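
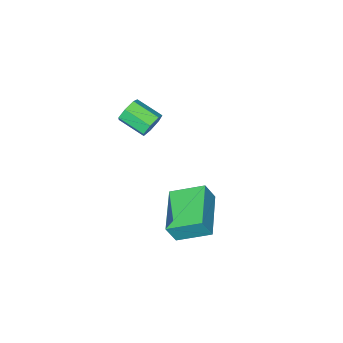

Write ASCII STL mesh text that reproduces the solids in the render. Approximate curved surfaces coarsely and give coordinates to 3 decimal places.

solid 
facet normal -0.604 0.693 0.394
outer loop
vertex -3.563 -0.758 -0.979
vertex -2.262 0.599 -1.371
vertex -3.941 -0.628 -1.786
endloop
endfacet
facet normal -0.678 -0.706 0.204
outer loop
vertex -3.078 -1.619 -2.349
vertex -3.563 -0.758 -0.979
vertex -3.941 -0.628 -1.786
endloop
endfacet
facet normal -0.604 0.693 0.394
outer loop
vertex -3.941 -0.628 -1.786
vertex -2.262 0.599 -1.371
vertex -2.64 0.728 -2.178
endloop
endfacet
facet normal -0.420 0.144 -0.896
outer loop
vertex -2.64 0.728 -2.178
vertex -3.078 -1.619 -2.349
vertex -3.941 -0.628 -1.786
endloop
endfacet
facet normal 0.420 -0.144 0.896
outer loop
vertex -3.563 -0.758 -0.979
vertex -1.399 -0.392 -1.934
vertex -2.262 0.599 -1.371
endloop
endfacet
facet normal -0.677 -0.707 0.204
outer loop
vertex -2.7 -1.748 -1.542
vertex -3.563 -0.758 -0.979
vertex -3.078 -1.619 -2.349
endloop
endfacet
facet normal 0.420 -0.144 0.896
outer loop
vertex -2.7 -1.748 -1.542
vertex -1.399 -0.392 -1.934
vertex -3.563 -0.758 -0.979
endloop
endfacet
facet normal 0.678 0.706 -0.205
outer loop
vertex -2.262 0.599 -1.371
vertex -1.399 -0.392 -1.934
vertex -2.64 0.728 -2.178
endloop
endfacet
facet normal -0.420 0.144 -0.896
outer loop
vertex -1.777 -0.262 -2.741
vertex -3.078 -1.619 -2.349
vertex -2.64 0.728 -2.178
endloop
endfacet
facet normal 0.678 0.707 -0.204
outer loop
vertex -2.64 0.728 -2.178
vertex -1.399 -0.392 -1.934
vertex -1.777 -0.262 -2.741
endloop
endfacet
facet normal 0.604 -0.693 -0.394
outer loop
vertex -1.777 -0.262 -2.741
vertex -2.7 -1.748 -1.542
vertex -3.078 -1.619 -2.349
endloop
endfacet
facet normal 0.604 -0.693 -0.394
outer loop
vertex -1.399 -0.392 -1.934
vertex -2.7 -1.748 -1.542
vertex -1.777 -0.262 -2.741
endloop
endfacet
facet normal -0.293 0.876 -0.382
outer loop
vertex -1.904 -2.191 1.867
vertex -2.246 -2.115 2.304
vertex -1.71 -1.96 2.248
endloop
endfacet
facet normal 0.869 0.077 -0.489
outer loop
vertex -1.904 -2.191 1.867
vertex -1.71 -1.96 2.248
vertex -1.573 -3.181 2.298
endloop
endfacet
facet normal 0.869 0.078 -0.488
outer loop
vertex -1.573 -3.181 2.298
vertex -1.71 -1.96 2.248
vertex -1.379 -2.951 2.68
endloop
endfacet
facet normal 0.292 -0.878 0.380
outer loop
vertex -1.573 -3.181 2.298
vertex -1.379 -2.951 2.68
vertex -1.914 -3.105 2.736
endloop
endfacet
facet normal -0.293 0.877 -0.381
outer loop
vertex -1.71 -1.96 2.248
vertex -2.246 -2.115 2.304
vertex -1.92 -1.846 2.672
endloop
endfacet
facet normal 0.853 0.420 0.310
outer loop
vertex -1.71 -1.96 2.248
vertex -1.92 -1.846 2.672
vertex -1.379 -2.951 2.68
endloop
endfacet
facet normal 0.854 0.420 0.308
outer loop
vertex -1.379 -2.951 2.68
vertex -1.92 -1.846 2.672
vertex -1.588 -2.836 3.103
endloop
endfacet
facet normal 0.292 -0.876 0.383
outer loop
vertex -1.379 -2.951 2.68
vertex -1.588 -2.836 3.103
vertex -1.914 -3.105 2.736
endloop
endfacet
facet normal -0.293 0.877 -0.381
outer loop
vertex -1.92 -1.846 2.672
vertex -2.246 -2.115 2.304
vertex -2.375 -1.934 2.819
endloop
endfacet
facet normal 0.196 0.446 0.873
outer loop
vertex -1.92 -1.846 2.672
vertex -2.375 -1.934 2.819
vertex -1.588 -2.836 3.103
endloop
endfacet
facet normal 0.195 0.445 0.874
outer loop
vertex -1.588 -2.836 3.103
vertex -2.375 -1.934 2.819
vertex -2.043 -2.925 3.25
endloop
endfacet
facet normal 0.294 -0.876 0.381
outer loop
vertex -1.588 -2.836 3.103
vertex -2.043 -2.925 3.25
vertex -1.914 -3.105 2.736
endloop
endfacet
facet normal -0.293 0.877 -0.381
outer loop
vertex -2.375 -1.934 2.819
vertex -2.246 -2.115 2.304
vertex -2.732 -2.158 2.578
endloop
endfacet
facet normal -0.611 0.135 0.780
outer loop
vertex -2.375 -1.934 2.819
vertex -2.732 -2.158 2.578
vertex -2.043 -2.925 3.25
endloop
endfacet
facet normal -0.610 0.136 0.780
outer loop
vertex -2.043 -2.925 3.25
vertex -2.732 -2.158 2.578
vertex -2.401 -3.149 3.009
endloop
endfacet
facet normal 0.293 -0.877 0.381
outer loop
vertex -2.043 -2.925 3.25
vertex -2.401 -3.149 3.009
vertex -1.914 -3.105 2.736
endloop
endfacet
facet normal -0.293 0.876 -0.382
outer loop
vertex -2.732 -2.158 2.578
vertex -2.246 -2.115 2.304
vertex -2.724 -2.35 2.132
endloop
endfacet
facet normal -0.956 -0.275 0.101
outer loop
vertex -2.732 -2.158 2.578
vertex -2.724 -2.35 2.132
vertex -2.401 -3.149 3.009
endloop
endfacet
facet normal -0.956 -0.277 0.099
outer loop
vertex -2.401 -3.149 3.009
vertex -2.724 -2.35 2.132
vertex -2.392 -3.34 2.563
endloop
endfacet
facet normal 0.293 -0.877 0.381
outer loop
vertex -2.401 -3.149 3.009
vertex -2.392 -3.34 2.563
vertex -1.914 -3.105 2.736
endloop
endfacet
facet normal -0.294 0.877 -0.381
outer loop
vertex -2.724 -2.35 2.132
vertex -2.246 -2.115 2.304
vertex -2.355 -2.364 1.815
endloop
endfacet
facet normal -0.582 -0.481 -0.656
outer loop
vertex -2.724 -2.35 2.132
vertex -2.355 -2.364 1.815
vertex -2.392 -3.34 2.563
endloop
endfacet
facet normal -0.584 -0.480 -0.655
outer loop
vertex -2.392 -3.34 2.563
vertex -2.355 -2.364 1.815
vertex -2.024 -3.355 2.246
endloop
endfacet
facet normal 0.293 -0.877 0.382
outer loop
vertex -2.392 -3.34 2.563
vertex -2.024 -3.355 2.246
vertex -1.914 -3.105 2.736
endloop
endfacet
facet normal -0.292 0.877 -0.381
outer loop
vertex -2.355 -2.364 1.815
vertex -2.246 -2.115 2.304
vertex -1.904 -2.191 1.867
endloop
endfacet
facet normal 0.230 -0.323 -0.918
outer loop
vertex -2.355 -2.364 1.815
vertex -1.904 -2.191 1.867
vertex -2.024 -3.355 2.246
endloop
endfacet
facet normal 0.230 -0.323 -0.918
outer loop
vertex -2.024 -3.355 2.246
vertex -1.904 -2.191 1.867
vertex -1.573 -3.181 2.298
endloop
endfacet
facet normal 0.294 -0.876 0.381
outer loop
vertex -2.024 -3.355 2.246
vertex -1.573 -3.181 2.298
vertex -1.914 -3.105 2.736
endloop
endfacet

endsolid


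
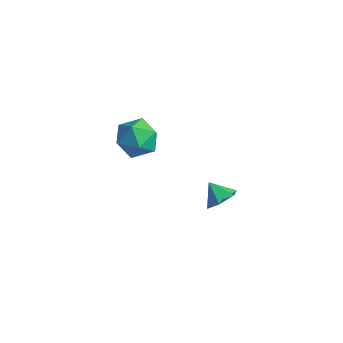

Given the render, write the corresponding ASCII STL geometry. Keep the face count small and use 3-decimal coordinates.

solid 
facet normal 0.744 -0.058 -0.666
outer loop
vertex 3.543 2.698 1.832
vertex 3.019 2.551 1.26
vertex 3.225 3.296 1.425
endloop
endfacet
facet normal 0.029 0.573 0.819
outer loop
vertex 3.543 2.698 1.832
vertex 3.225 3.296 1.425
vertex 2.261 2.609 1.94
endloop
endfacet
facet normal 0.743 -0.058 -0.667
outer loop
vertex 3.225 3.296 1.425
vertex 3.019 2.551 1.26
vertex 2.7 3.148 0.853
endloop
endfacet
facet normal -0.483 0.846 0.224
outer loop
vertex 3.225 3.296 1.425
vertex 2.7 3.148 0.853
vertex 2.261 2.609 1.94
endloop
endfacet
facet normal 0.743 -0.057 -0.666
outer loop
vertex 2.7 3.148 0.853
vertex 3.019 2.551 1.26
vertex 2.495 2.403 0.688
endloop
endfacet
facet normal -0.926 0.304 -0.223
outer loop
vertex 2.7 3.148 0.853
vertex 2.495 2.403 0.688
vertex 2.261 2.609 1.94
endloop
endfacet
facet normal 0.743 -0.057 -0.666
outer loop
vertex 2.495 2.403 0.688
vertex 3.019 2.551 1.26
vertex 2.814 1.806 1.095
endloop
endfacet
facet normal -0.857 -0.510 -0.076
outer loop
vertex 2.495 2.403 0.688
vertex 2.814 1.806 1.095
vertex 2.261 2.609 1.94
endloop
endfacet
facet normal 0.743 -0.057 -0.666
outer loop
vertex 2.814 1.806 1.095
vertex 3.019 2.551 1.26
vertex 3.338 1.954 1.667
endloop
endfacet
facet normal -0.345 -0.783 0.518
outer loop
vertex 2.814 1.806 1.095
vertex 3.338 1.954 1.667
vertex 2.261 2.609 1.94
endloop
endfacet
facet normal 0.743 -0.057 -0.666
outer loop
vertex 3.338 1.954 1.667
vertex 3.019 2.551 1.26
vertex 3.543 2.698 1.832
endloop
endfacet
facet normal 0.098 -0.241 0.966
outer loop
vertex 3.338 1.954 1.667
vertex 3.543 2.698 1.832
vertex 2.261 2.609 1.94
endloop
endfacet
facet normal -0.275 0.960 0.057
outer loop
vertex -2.438 4.845 0.583
vertex -3.505 4.547 0.455
vertex -3.063 4.613 1.476
endloop
endfacet
facet normal 0.316 0.841 0.440
outer loop
vertex -2.438 4.845 0.583
vertex -3.063 4.613 1.476
vertex -2.012 4.247 1.421
endloop
endfacet
facet normal 0.814 0.581 0.001
outer loop
vertex -2.438 4.845 0.583
vertex -2.012 4.247 1.421
vertex -1.803 3.956 0.366
endloop
endfacet
facet normal 0.531 0.539 -0.654
outer loop
vertex -2.438 4.845 0.583
vertex -1.803 3.956 0.366
vertex -2.726 4.141 -0.231
endloop
endfacet
facet normal -0.142 0.773 -0.618
outer loop
vertex -2.438 4.845 0.583
vertex -2.726 4.141 -0.231
vertex -3.505 4.547 0.455
endloop
endfacet
facet normal 0.167 0.340 0.925
outer loop
vertex -2.012 4.247 1.421
vertex -3.063 4.613 1.476
vertex -2.814 3.579 1.811
endloop
endfacet
facet normal -0.789 0.532 0.307
outer loop
vertex -3.063 4.613 1.476
vertex -3.505 4.547 0.455
vertex -3.737 3.764 1.214
endloop
endfacet
facet normal -0.573 0.229 -0.787
outer loop
vertex -3.505 4.547 0.455
vertex -2.726 4.141 -0.231
vertex -3.528 3.473 0.159
endloop
endfacet
facet normal 0.516 -0.149 -0.844
outer loop
vertex -2.726 4.141 -0.231
vertex -1.803 3.956 0.366
vertex -2.477 3.107 0.104
endloop
endfacet
facet normal 0.973 -0.080 0.215
outer loop
vertex -1.803 3.956 0.366
vertex -2.012 4.247 1.421
vertex -2.035 3.173 1.125
endloop
endfacet
facet normal -0.531 -0.539 0.654
outer loop
vertex -3.102 2.875 0.997
vertex -2.814 3.579 1.811
vertex -3.737 3.764 1.214
endloop
endfacet
facet normal -0.814 -0.581 -0.001
outer loop
vertex -3.102 2.875 0.997
vertex -3.737 3.764 1.214
vertex -3.528 3.473 0.159
endloop
endfacet
facet normal -0.316 -0.841 -0.440
outer loop
vertex -3.102 2.875 0.997
vertex -3.528 3.473 0.159
vertex -2.477 3.107 0.104
endloop
endfacet
facet normal 0.275 -0.960 -0.057
outer loop
vertex -3.102 2.875 0.997
vertex -2.477 3.107 0.104
vertex -2.035 3.173 1.125
endloop
endfacet
facet normal 0.142 -0.773 0.618
outer loop
vertex -3.102 2.875 0.997
vertex -2.035 3.173 1.125
vertex -2.814 3.579 1.811
endloop
endfacet
facet normal -0.516 0.149 0.844
outer loop
vertex -3.737 3.764 1.214
vertex -2.814 3.579 1.811
vertex -3.063 4.613 1.476
endloop
endfacet
facet normal -0.973 0.080 -0.215
outer loop
vertex -3.528 3.473 0.159
vertex -3.737 3.764 1.214
vertex -3.505 4.547 0.455
endloop
endfacet
facet normal -0.167 -0.340 -0.925
outer loop
vertex -2.477 3.107 0.104
vertex -3.528 3.473 0.159
vertex -2.726 4.141 -0.231
endloop
endfacet
facet normal 0.789 -0.532 -0.307
outer loop
vertex -2.035 3.173 1.125
vertex -2.477 3.107 0.104
vertex -1.803 3.956 0.366
endloop
endfacet
facet normal 0.573 -0.229 0.787
outer loop
vertex -2.814 3.579 1.811
vertex -2.035 3.173 1.125
vertex -2.012 4.247 1.421
endloop
endfacet

endsolid


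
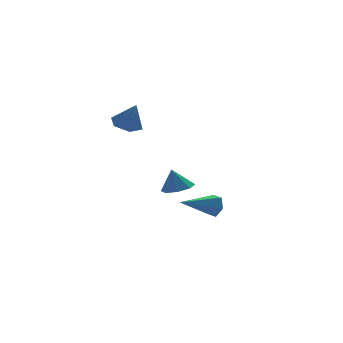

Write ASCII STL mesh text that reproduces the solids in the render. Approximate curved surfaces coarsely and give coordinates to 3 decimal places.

solid 
facet normal -0.208 0.364 -0.908
outer loop
vertex 2.273 3.605 1.663
vertex 1.581 3.291 1.696
vertex 1.691 3.998 1.954
endloop
endfacet
facet normal 0.638 0.534 0.555
outer loop
vertex 2.273 3.605 1.663
vertex 1.691 3.998 1.954
vertex 1.859 2.809 2.904
endloop
endfacet
facet normal -0.208 0.364 -0.908
outer loop
vertex 1.691 3.998 1.954
vertex 1.581 3.291 1.696
vertex 0.999 3.684 1.987
endloop
endfacet
facet normal -0.230 0.588 0.776
outer loop
vertex 1.691 3.998 1.954
vertex 0.999 3.684 1.987
vertex 1.859 2.809 2.904
endloop
endfacet
facet normal -0.209 0.363 -0.908
outer loop
vertex 0.999 3.684 1.987
vertex 1.581 3.291 1.696
vertex 0.89 2.978 1.73
endloop
endfacet
facet normal -0.774 -0.107 0.624
outer loop
vertex 0.999 3.684 1.987
vertex 0.89 2.978 1.73
vertex 1.859 2.809 2.904
endloop
endfacet
facet normal -0.209 0.363 -0.908
outer loop
vertex 0.89 2.978 1.73
vertex 1.581 3.291 1.696
vertex 1.472 2.585 1.439
endloop
endfacet
facet normal -0.453 -0.856 0.250
outer loop
vertex 0.89 2.978 1.73
vertex 1.472 2.585 1.439
vertex 1.859 2.809 2.904
endloop
endfacet
facet normal -0.210 0.363 -0.908
outer loop
vertex 1.472 2.585 1.439
vertex 1.581 3.291 1.696
vertex 2.163 2.899 1.405
endloop
endfacet
facet normal 0.415 -0.909 0.030
outer loop
vertex 1.472 2.585 1.439
vertex 2.163 2.899 1.405
vertex 1.859 2.809 2.904
endloop
endfacet
facet normal -0.209 0.364 -0.908
outer loop
vertex 2.163 2.899 1.405
vertex 1.581 3.291 1.696
vertex 2.273 3.605 1.663
endloop
endfacet
facet normal 0.959 -0.216 0.182
outer loop
vertex 2.163 2.899 1.405
vertex 2.273 3.605 1.663
vertex 1.859 2.809 2.904
endloop
endfacet
facet normal 0.225 -0.141 -0.964
outer loop
vertex 2.498 -2.135 -0.072
vertex 1.855 -2.443 -0.177
vertex 2.11 -1.771 -0.216
endloop
endfacet
facet normal 0.444 0.697 0.563
outer loop
vertex 2.498 -2.135 -0.072
vertex 2.11 -1.771 -0.216
vertex 1.625 -2.297 0.817
endloop
endfacet
facet normal 0.225 -0.141 -0.964
outer loop
vertex 2.11 -1.771 -0.216
vertex 1.855 -2.443 -0.177
vertex 1.573 -1.8 -0.337
endloop
endfacet
facet normal -0.138 0.907 0.397
outer loop
vertex 2.11 -1.771 -0.216
vertex 1.573 -1.8 -0.337
vertex 1.625 -2.297 0.817
endloop
endfacet
facet normal 0.223 -0.142 -0.964
outer loop
vertex 1.573 -1.8 -0.337
vertex 1.855 -2.443 -0.177
vertex 1.202 -2.206 -0.363
endloop
endfacet
facet normal -0.713 0.632 0.304
outer loop
vertex 1.573 -1.8 -0.337
vertex 1.202 -2.206 -0.363
vertex 1.625 -2.297 0.817
endloop
endfacet
facet normal 0.224 -0.141 -0.964
outer loop
vertex 1.202 -2.206 -0.363
vertex 1.855 -2.443 -0.177
vertex 1.213 -2.751 -0.281
endloop
endfacet
facet normal -0.940 0.032 0.339
outer loop
vertex 1.202 -2.206 -0.363
vertex 1.213 -2.751 -0.281
vertex 1.625 -2.297 0.817
endloop
endfacet
facet normal 0.224 -0.142 -0.964
outer loop
vertex 1.213 -2.751 -0.281
vertex 1.855 -2.443 -0.177
vertex 1.601 -3.115 -0.137
endloop
endfacet
facet normal -0.688 -0.542 0.482
outer loop
vertex 1.213 -2.751 -0.281
vertex 1.601 -3.115 -0.137
vertex 1.625 -2.297 0.817
endloop
endfacet
facet normal 0.225 -0.142 -0.964
outer loop
vertex 1.601 -3.115 -0.137
vertex 1.855 -2.443 -0.177
vertex 2.138 -3.086 -0.016
endloop
endfacet
facet normal -0.105 -0.754 0.649
outer loop
vertex 1.601 -3.115 -0.137
vertex 2.138 -3.086 -0.016
vertex 1.625 -2.297 0.817
endloop
endfacet
facet normal 0.224 -0.143 -0.964
outer loop
vertex 2.138 -3.086 -0.016
vertex 1.855 -2.443 -0.177
vertex 2.509 -2.68 0.01
endloop
endfacet
facet normal 0.471 -0.477 0.742
outer loop
vertex 2.138 -3.086 -0.016
vertex 2.509 -2.68 0.01
vertex 1.625 -2.297 0.817
endloop
endfacet
facet normal 0.225 -0.141 -0.964
outer loop
vertex 2.509 -2.68 0.01
vertex 1.855 -2.443 -0.177
vertex 2.498 -2.135 -0.072
endloop
endfacet
facet normal 0.697 0.120 0.707
outer loop
vertex 2.509 -2.68 0.01
vertex 2.498 -2.135 -0.072
vertex 1.625 -2.297 0.817
endloop
endfacet
facet normal 0.934 0.184 -0.305
outer loop
vertex 4.748 0.049 -2.022
vertex 4.525 0.289 -2.56
vertex 4.614 0.664 -2.062
endloop
endfacet
facet normal 0.008 0.067 0.998
outer loop
vertex 4.748 0.049 -2.022
vertex 4.614 0.664 -2.062
vertex 2.815 -0.049 -2.0
endloop
endfacet
facet normal 0.934 0.185 -0.306
outer loop
vertex 4.614 0.664 -2.062
vertex 4.525 0.289 -2.56
vertex 4.39 0.903 -2.6
endloop
endfacet
facet normal -0.307 0.816 0.490
outer loop
vertex 4.614 0.664 -2.062
vertex 4.39 0.903 -2.6
vertex 2.815 -0.049 -2.0
endloop
endfacet
facet normal 0.934 0.185 -0.306
outer loop
vertex 4.39 0.903 -2.6
vertex 4.525 0.289 -2.56
vertex 4.301 0.528 -3.098
endloop
endfacet
facet normal -0.581 0.697 -0.421
outer loop
vertex 4.39 0.903 -2.6
vertex 4.301 0.528 -3.098
vertex 2.815 -0.049 -2.0
endloop
endfacet
facet normal 0.934 0.184 -0.307
outer loop
vertex 4.301 0.528 -3.098
vertex 4.525 0.289 -2.56
vertex 4.435 -0.086 -3.059
endloop
endfacet
facet normal -0.542 -0.171 -0.823
outer loop
vertex 4.301 0.528 -3.098
vertex 4.435 -0.086 -3.059
vertex 2.815 -0.049 -2.0
endloop
endfacet
facet normal 0.934 0.184 -0.307
outer loop
vertex 4.435 -0.086 -3.059
vertex 4.525 0.289 -2.56
vertex 4.659 -0.325 -2.52
endloop
endfacet
facet normal -0.227 -0.922 -0.315
outer loop
vertex 4.435 -0.086 -3.059
vertex 4.659 -0.325 -2.52
vertex 2.815 -0.049 -2.0
endloop
endfacet
facet normal 0.934 0.184 -0.305
outer loop
vertex 4.659 -0.325 -2.52
vertex 4.525 0.289 -2.56
vertex 4.748 0.049 -2.022
endloop
endfacet
facet normal 0.047 -0.803 0.594
outer loop
vertex 4.659 -0.325 -2.52
vertex 4.748 0.049 -2.022
vertex 2.815 -0.049 -2.0
endloop
endfacet

endsolid


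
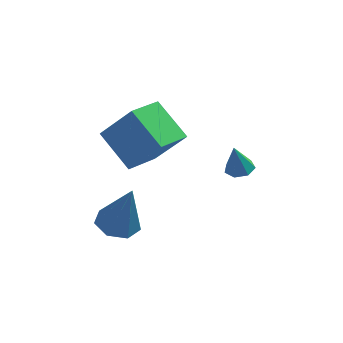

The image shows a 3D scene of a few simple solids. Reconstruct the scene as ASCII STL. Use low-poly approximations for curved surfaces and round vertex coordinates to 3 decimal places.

solid 
facet normal -0.509 -0.825 0.244
outer loop
vertex -0.174 -2.617 1.162
vertex -1.261 -1.64 2.196
vertex -1.308 -2.346 -0.287
endloop
endfacet
facet normal 0.607 -0.546 -0.577
outer loop
vertex -0.539 -1.1 -0.656
vertex -0.174 -2.617 1.162
vertex -1.308 -2.346 -0.287
endloop
endfacet
facet normal -0.509 -0.825 0.244
outer loop
vertex -1.308 -2.346 -0.287
vertex -1.261 -1.64 2.196
vertex -2.395 -1.369 0.747
endloop
endfacet
facet normal -0.610 0.146 -0.779
outer loop
vertex -2.395 -1.369 0.747
vertex -0.539 -1.1 -0.656
vertex -1.308 -2.346 -0.287
endloop
endfacet
facet normal 0.610 -0.146 0.779
outer loop
vertex -0.174 -2.617 1.162
vertex -0.492 -0.394 1.827
vertex -1.261 -1.64 2.196
endloop
endfacet
facet normal 0.607 -0.546 -0.577
outer loop
vertex 0.595 -1.371 0.793
vertex -0.174 -2.617 1.162
vertex -0.539 -1.1 -0.656
endloop
endfacet
facet normal 0.610 -0.146 0.779
outer loop
vertex 0.595 -1.371 0.793
vertex -0.492 -0.394 1.827
vertex -0.174 -2.617 1.162
endloop
endfacet
facet normal -0.607 0.546 0.577
outer loop
vertex -1.261 -1.64 2.196
vertex -0.492 -0.394 1.827
vertex -2.395 -1.369 0.747
endloop
endfacet
facet normal -0.610 0.146 -0.779
outer loop
vertex -1.626 -0.123 0.378
vertex -0.539 -1.1 -0.656
vertex -2.395 -1.369 0.747
endloop
endfacet
facet normal -0.607 0.546 0.577
outer loop
vertex -2.395 -1.369 0.747
vertex -0.492 -0.394 1.827
vertex -1.626 -0.123 0.378
endloop
endfacet
facet normal 0.509 0.825 -0.244
outer loop
vertex -1.626 -0.123 0.378
vertex 0.595 -1.371 0.793
vertex -0.539 -1.1 -0.656
endloop
endfacet
facet normal 0.509 0.825 -0.244
outer loop
vertex -0.492 -0.394 1.827
vertex 0.595 -1.371 0.793
vertex -1.626 -0.123 0.378
endloop
endfacet
facet normal -0.269 0.113 -0.956
outer loop
vertex -1.312 -2.919 -3.514
vertex -1.739 -2.213 -3.31
vertex -0.927 -2.291 -3.548
endloop
endfacet
facet normal 0.852 -0.519 0.061
outer loop
vertex -1.312 -2.919 -3.514
vertex -0.927 -2.291 -3.548
vertex -1.181 -2.447 -1.33
endloop
endfacet
facet normal -0.269 0.113 -0.956
outer loop
vertex -0.927 -2.291 -3.548
vertex -1.739 -2.213 -3.31
vertex -1.153 -1.604 -3.403
endloop
endfacet
facet normal 0.950 0.285 0.129
outer loop
vertex -0.927 -2.291 -3.548
vertex -1.153 -1.604 -3.403
vertex -1.181 -2.447 -1.33
endloop
endfacet
facet normal -0.269 0.113 -0.956
outer loop
vertex -1.153 -1.604 -3.403
vertex -1.739 -2.213 -3.31
vertex -1.821 -1.376 -3.188
endloop
endfacet
facet normal 0.401 0.847 0.350
outer loop
vertex -1.153 -1.604 -3.403
vertex -1.821 -1.376 -3.188
vertex -1.181 -2.447 -1.33
endloop
endfacet
facet normal -0.269 0.113 -0.956
outer loop
vertex -1.821 -1.376 -3.188
vertex -1.739 -2.213 -3.31
vertex -2.427 -1.778 -3.065
endloop
endfacet
facet normal -0.378 0.740 0.557
outer loop
vertex -1.821 -1.376 -3.188
vertex -2.427 -1.778 -3.065
vertex -1.181 -2.447 -1.33
endloop
endfacet
facet normal -0.270 0.112 -0.956
outer loop
vertex -2.427 -1.778 -3.065
vertex -1.739 -2.213 -3.31
vertex -2.515 -2.508 -3.126
endloop
endfacet
facet normal -0.803 0.047 0.595
outer loop
vertex -2.427 -1.778 -3.065
vertex -2.515 -2.508 -3.126
vertex -1.181 -2.447 -1.33
endloop
endfacet
facet normal -0.270 0.113 -0.956
outer loop
vertex -2.515 -2.508 -3.126
vertex -1.739 -2.213 -3.31
vertex -2.019 -3.016 -3.326
endloop
endfacet
facet normal -0.553 -0.711 0.435
outer loop
vertex -2.515 -2.508 -3.126
vertex -2.019 -3.016 -3.326
vertex -1.181 -2.447 -1.33
endloop
endfacet
facet normal -0.270 0.113 -0.956
outer loop
vertex -2.019 -3.016 -3.326
vertex -1.739 -2.213 -3.31
vertex -1.312 -2.919 -3.514
endloop
endfacet
facet normal 0.184 -0.963 0.197
outer loop
vertex -2.019 -3.016 -3.326
vertex -1.312 -2.919 -3.514
vertex -1.181 -2.447 -1.33
endloop
endfacet
facet normal 0.177 0.109 -0.978
outer loop
vertex 2.756 -2.864 0.098
vertex 2.453 -2.417 0.093
vertex 2.983 -2.463 0.184
endloop
endfacet
facet normal 0.721 -0.509 0.470
outer loop
vertex 2.756 -2.864 0.098
vertex 2.983 -2.463 0.184
vertex 2.247 -2.543 1.227
endloop
endfacet
facet normal 0.177 0.108 -0.978
outer loop
vertex 2.983 -2.463 0.184
vertex 2.453 -2.417 0.093
vertex 2.811 -2.027 0.201
endloop
endfacet
facet normal 0.773 0.283 0.567
outer loop
vertex 2.983 -2.463 0.184
vertex 2.811 -2.027 0.201
vertex 2.247 -2.543 1.227
endloop
endfacet
facet normal 0.178 0.107 -0.978
outer loop
vertex 2.811 -2.027 0.201
vertex 2.453 -2.417 0.093
vertex 2.369 -1.885 0.136
endloop
endfacet
facet normal 0.190 0.831 0.523
outer loop
vertex 2.811 -2.027 0.201
vertex 2.369 -1.885 0.136
vertex 2.247 -2.543 1.227
endloop
endfacet
facet normal 0.177 0.107 -0.978
outer loop
vertex 2.369 -1.885 0.136
vertex 2.453 -2.417 0.093
vertex 1.99 -2.144 0.039
endloop
endfacet
facet normal -0.587 0.721 0.369
outer loop
vertex 2.369 -1.885 0.136
vertex 1.99 -2.144 0.039
vertex 2.247 -2.543 1.227
endloop
endfacet
facet normal 0.178 0.109 -0.978
outer loop
vertex 1.99 -2.144 0.039
vertex 2.453 -2.417 0.093
vertex 1.96 -2.608 -0.018
endloop
endfacet
facet normal -0.974 0.036 0.223
outer loop
vertex 1.99 -2.144 0.039
vertex 1.96 -2.608 -0.018
vertex 2.247 -2.543 1.227
endloop
endfacet
facet normal 0.178 0.110 -0.978
outer loop
vertex 1.96 -2.608 -0.018
vertex 2.453 -2.417 0.093
vertex 2.301 -2.928 0.008
endloop
endfacet
facet normal -0.679 -0.708 0.194
outer loop
vertex 1.96 -2.608 -0.018
vertex 2.301 -2.928 0.008
vertex 2.247 -2.543 1.227
endloop
endfacet
facet normal 0.178 0.110 -0.978
outer loop
vertex 2.301 -2.928 0.008
vertex 2.453 -2.417 0.093
vertex 2.756 -2.864 0.098
endloop
endfacet
facet normal 0.074 -0.950 0.303
outer loop
vertex 2.301 -2.928 0.008
vertex 2.756 -2.864 0.098
vertex 2.247 -2.543 1.227
endloop
endfacet

endsolid


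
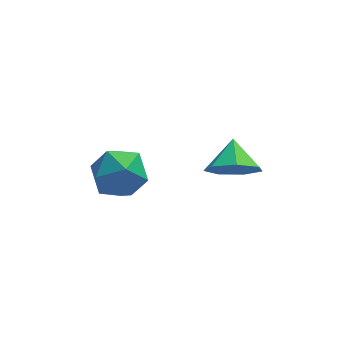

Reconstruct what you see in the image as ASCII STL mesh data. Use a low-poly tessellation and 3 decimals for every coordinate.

solid 
facet normal -0.986 -0.119 -0.115
outer loop
vertex -3.153 2.26 -3.247
vertex -3.255 2.142 -2.249
vertex -3.319 3.063 -2.657
endloop
endfacet
facet normal -0.720 0.308 -0.622
outer loop
vertex -3.153 2.26 -3.247
vertex -3.319 3.063 -2.657
vertex -2.647 3.119 -3.408
endloop
endfacet
facet normal -0.217 -0.055 -0.975
outer loop
vertex -3.153 2.26 -3.247
vertex -2.647 3.119 -3.408
vertex -2.168 2.233 -3.465
endloop
endfacet
facet normal -0.171 -0.707 -0.686
outer loop
vertex -3.153 2.26 -3.247
vertex -2.168 2.233 -3.465
vertex -2.543 1.629 -2.749
endloop
endfacet
facet normal -0.647 -0.747 -0.154
outer loop
vertex -3.153 2.26 -3.247
vertex -2.543 1.629 -2.749
vertex -3.255 2.142 -2.249
endloop
endfacet
facet normal -0.408 0.862 -0.301
outer loop
vertex -2.647 3.119 -3.408
vertex -3.319 3.063 -2.657
vertex -2.437 3.531 -2.511
endloop
endfacet
facet normal -0.837 0.172 0.519
outer loop
vertex -3.319 3.063 -2.657
vertex -3.255 2.142 -2.249
vertex -2.812 2.927 -1.795
endloop
endfacet
facet normal -0.288 -0.843 0.455
outer loop
vertex -3.255 2.142 -2.249
vertex -2.543 1.629 -2.749
vertex -2.333 2.041 -1.852
endloop
endfacet
facet normal 0.480 -0.778 -0.405
outer loop
vertex -2.543 1.629 -2.749
vertex -2.168 2.233 -3.465
vertex -1.661 2.097 -2.603
endloop
endfacet
facet normal 0.405 0.275 -0.872
outer loop
vertex -2.168 2.233 -3.465
vertex -2.647 3.119 -3.408
vertex -1.725 3.018 -3.011
endloop
endfacet
facet normal 0.171 0.707 0.686
outer loop
vertex -1.827 2.9 -2.013
vertex -2.437 3.531 -2.511
vertex -2.812 2.927 -1.795
endloop
endfacet
facet normal 0.217 0.055 0.975
outer loop
vertex -1.827 2.9 -2.013
vertex -2.812 2.927 -1.795
vertex -2.333 2.041 -1.852
endloop
endfacet
facet normal 0.720 -0.308 0.622
outer loop
vertex -1.827 2.9 -2.013
vertex -2.333 2.041 -1.852
vertex -1.661 2.097 -2.603
endloop
endfacet
facet normal 0.986 0.119 0.115
outer loop
vertex -1.827 2.9 -2.013
vertex -1.661 2.097 -2.603
vertex -1.725 3.018 -3.011
endloop
endfacet
facet normal 0.647 0.747 0.154
outer loop
vertex -1.827 2.9 -2.013
vertex -1.725 3.018 -3.011
vertex -2.437 3.531 -2.511
endloop
endfacet
facet normal -0.480 0.778 0.405
outer loop
vertex -2.812 2.927 -1.795
vertex -2.437 3.531 -2.511
vertex -3.319 3.063 -2.657
endloop
endfacet
facet normal -0.405 -0.275 0.872
outer loop
vertex -2.333 2.041 -1.852
vertex -2.812 2.927 -1.795
vertex -3.255 2.142 -2.249
endloop
endfacet
facet normal 0.408 -0.862 0.301
outer loop
vertex -1.661 2.097 -2.603
vertex -2.333 2.041 -1.852
vertex -2.543 1.629 -2.749
endloop
endfacet
facet normal 0.837 -0.172 -0.519
outer loop
vertex -1.725 3.018 -3.011
vertex -1.661 2.097 -2.603
vertex -2.168 2.233 -3.465
endloop
endfacet
facet normal 0.288 0.843 -0.455
outer loop
vertex -2.437 3.531 -2.511
vertex -1.725 3.018 -3.011
vertex -2.647 3.119 -3.408
endloop
endfacet
facet normal -0.117 -0.851 -0.513
outer loop
vertex 1.303 2.14 -2.8
vertex 0.904 1.753 -2.067
vertex 0.51 2.221 -2.754
endloop
endfacet
facet normal 0.072 0.920 -0.385
outer loop
vertex 1.303 2.14 -2.8
vertex 0.51 2.221 -2.754
vertex 1.036 2.707 -1.493
endloop
endfacet
facet normal -0.119 -0.851 -0.512
outer loop
vertex 0.51 2.221 -2.754
vertex 0.904 1.753 -2.067
vertex 0.014 1.951 -2.19
endloop
endfacet
facet normal -0.552 0.829 -0.089
outer loop
vertex 0.51 2.221 -2.754
vertex 0.014 1.951 -2.19
vertex 1.036 2.707 -1.493
endloop
endfacet
facet normal -0.119 -0.851 -0.511
outer loop
vertex 0.014 1.951 -2.19
vertex 0.904 1.753 -2.067
vertex 0.188 1.532 -1.533
endloop
endfacet
facet normal -0.709 0.494 0.503
outer loop
vertex 0.014 1.951 -2.19
vertex 0.188 1.532 -1.533
vertex 1.036 2.707 -1.493
endloop
endfacet
facet normal -0.118 -0.851 -0.511
outer loop
vertex 0.188 1.532 -1.533
vertex 0.904 1.753 -2.067
vertex 0.901 1.28 -1.278
endloop
endfacet
facet normal -0.278 0.169 0.945
outer loop
vertex 0.188 1.532 -1.533
vertex 0.901 1.28 -1.278
vertex 1.036 2.707 -1.493
endloop
endfacet
facet normal -0.118 -0.851 -0.511
outer loop
vertex 0.901 1.28 -1.278
vertex 0.904 1.753 -2.067
vertex 1.616 1.384 -1.617
endloop
endfacet
facet normal 0.415 0.097 0.905
outer loop
vertex 0.901 1.28 -1.278
vertex 1.616 1.384 -1.617
vertex 1.036 2.707 -1.493
endloop
endfacet
facet normal -0.117 -0.851 -0.512
outer loop
vertex 1.616 1.384 -1.617
vertex 0.904 1.753 -2.067
vertex 1.795 1.767 -2.294
endloop
endfacet
facet normal 0.848 0.333 0.413
outer loop
vertex 1.616 1.384 -1.617
vertex 1.795 1.767 -2.294
vertex 1.036 2.707 -1.493
endloop
endfacet
facet normal -0.117 -0.850 -0.513
outer loop
vertex 1.795 1.767 -2.294
vertex 0.904 1.753 -2.067
vertex 1.303 2.14 -2.8
endloop
endfacet
facet normal 0.696 0.700 -0.161
outer loop
vertex 1.795 1.767 -2.294
vertex 1.303 2.14 -2.8
vertex 1.036 2.707 -1.493
endloop
endfacet

endsolid


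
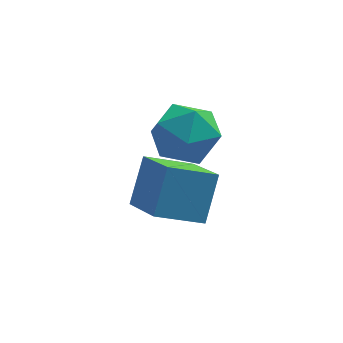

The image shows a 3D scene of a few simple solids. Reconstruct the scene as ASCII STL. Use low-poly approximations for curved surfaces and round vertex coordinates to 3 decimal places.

solid 
facet normal 0.188 0.960 0.208
outer loop
vertex 0.304 2.81 1.063
vertex -0.018 2.654 2.074
vertex 1.011 2.509 1.811
endloop
endfacet
facet normal 0.625 0.720 -0.301
outer loop
vertex 0.304 2.81 1.063
vertex 1.011 2.509 1.811
vertex 1.045 2.07 0.833
endloop
endfacet
facet normal 0.224 0.487 -0.844
outer loop
vertex 0.304 2.81 1.063
vertex 1.045 2.07 0.833
vertex 0.036 1.943 0.492
endloop
endfacet
facet normal -0.460 0.583 -0.669
outer loop
vertex 0.304 2.81 1.063
vertex 0.036 1.943 0.492
vertex -0.621 2.304 1.258
endloop
endfacet
facet normal -0.483 0.875 -0.019
outer loop
vertex 0.304 2.81 1.063
vertex -0.621 2.304 1.258
vertex -0.018 2.654 2.074
endloop
endfacet
facet normal 0.986 0.163 -0.039
outer loop
vertex 1.045 2.07 0.833
vertex 1.011 2.509 1.811
vertex 1.181 1.456 1.702
endloop
endfacet
facet normal 0.279 0.551 0.787
outer loop
vertex 1.011 2.509 1.811
vertex -0.018 2.654 2.074
vertex 0.524 1.817 2.468
endloop
endfacet
facet normal -0.808 0.414 0.419
outer loop
vertex -0.018 2.654 2.074
vertex -0.621 2.304 1.258
vertex -0.485 1.69 2.127
endloop
endfacet
facet normal -0.771 -0.059 -0.634
outer loop
vertex -0.621 2.304 1.258
vertex 0.036 1.943 0.492
vertex -0.451 1.251 1.149
endloop
endfacet
facet normal 0.337 -0.214 -0.917
outer loop
vertex 0.036 1.943 0.492
vertex 1.045 2.07 0.833
vertex 0.578 1.106 0.886
endloop
endfacet
facet normal 0.460 -0.583 0.669
outer loop
vertex 0.256 0.95 1.897
vertex 1.181 1.456 1.702
vertex 0.524 1.817 2.468
endloop
endfacet
facet normal -0.224 -0.487 0.844
outer loop
vertex 0.256 0.95 1.897
vertex 0.524 1.817 2.468
vertex -0.485 1.69 2.127
endloop
endfacet
facet normal -0.625 -0.720 0.301
outer loop
vertex 0.256 0.95 1.897
vertex -0.485 1.69 2.127
vertex -0.451 1.251 1.149
endloop
endfacet
facet normal -0.188 -0.960 -0.208
outer loop
vertex 0.256 0.95 1.897
vertex -0.451 1.251 1.149
vertex 0.578 1.106 0.886
endloop
endfacet
facet normal 0.483 -0.875 0.019
outer loop
vertex 0.256 0.95 1.897
vertex 0.578 1.106 0.886
vertex 1.181 1.456 1.702
endloop
endfacet
facet normal 0.771 0.059 0.634
outer loop
vertex 0.524 1.817 2.468
vertex 1.181 1.456 1.702
vertex 1.011 2.509 1.811
endloop
endfacet
facet normal -0.337 0.214 0.917
outer loop
vertex -0.485 1.69 2.127
vertex 0.524 1.817 2.468
vertex -0.018 2.654 2.074
endloop
endfacet
facet normal -0.986 -0.163 0.039
outer loop
vertex -0.451 1.251 1.149
vertex -0.485 1.69 2.127
vertex -0.621 2.304 1.258
endloop
endfacet
facet normal -0.279 -0.551 -0.787
outer loop
vertex 0.578 1.106 0.886
vertex -0.451 1.251 1.149
vertex 0.036 1.943 0.492
endloop
endfacet
facet normal 0.808 -0.414 -0.419
outer loop
vertex 1.181 1.456 1.702
vertex 0.578 1.106 0.886
vertex 1.045 2.07 0.833
endloop
endfacet
facet normal -0.903 -0.141 0.406
outer loop
vertex -0.374 -0.695 2.485
vertex -0.911 0.619 1.748
vertex -0.777 -1.524 1.302
endloop
endfacet
facet normal 0.337 -0.821 0.461
outer loop
vertex 0.531 -1.319 0.712
vertex -0.374 -0.695 2.485
vertex -0.777 -1.524 1.302
endloop
endfacet
facet normal -0.902 -0.141 0.407
outer loop
vertex -0.777 -1.524 1.302
vertex -0.911 0.619 1.748
vertex -1.315 -0.21 0.565
endloop
endfacet
facet normal -0.269 -0.553 -0.789
outer loop
vertex -1.315 -0.21 0.565
vertex 0.531 -1.319 0.712
vertex -0.777 -1.524 1.302
endloop
endfacet
facet normal 0.269 0.552 0.789
outer loop
vertex -0.374 -0.695 2.485
vertex 0.397 0.824 1.158
vertex -0.911 0.619 1.748
endloop
endfacet
facet normal 0.336 -0.821 0.461
outer loop
vertex 0.935 -0.49 1.895
vertex -0.374 -0.695 2.485
vertex 0.531 -1.319 0.712
endloop
endfacet
facet normal 0.269 0.553 0.789
outer loop
vertex 0.935 -0.49 1.895
vertex 0.397 0.824 1.158
vertex -0.374 -0.695 2.485
endloop
endfacet
facet normal -0.337 0.821 -0.461
outer loop
vertex -0.911 0.619 1.748
vertex 0.397 0.824 1.158
vertex -1.315 -0.21 0.565
endloop
endfacet
facet normal -0.269 -0.552 -0.789
outer loop
vertex -0.006 -0.005 -0.025
vertex 0.531 -1.319 0.712
vertex -1.315 -0.21 0.565
endloop
endfacet
facet normal -0.336 0.821 -0.461
outer loop
vertex -1.315 -0.21 0.565
vertex 0.397 0.824 1.158
vertex -0.006 -0.005 -0.025
endloop
endfacet
facet normal 0.903 0.141 -0.407
outer loop
vertex -0.006 -0.005 -0.025
vertex 0.935 -0.49 1.895
vertex 0.531 -1.319 0.712
endloop
endfacet
facet normal 0.903 0.141 -0.407
outer loop
vertex 0.397 0.824 1.158
vertex 0.935 -0.49 1.895
vertex -0.006 -0.005 -0.025
endloop
endfacet

endsolid


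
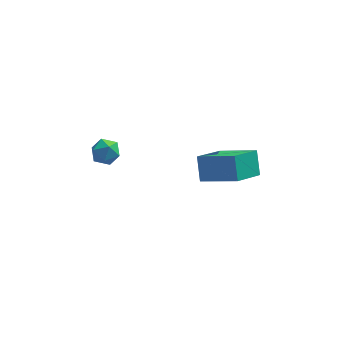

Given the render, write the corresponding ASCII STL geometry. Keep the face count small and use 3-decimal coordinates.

solid 
facet normal 0.234 0.847 0.477
outer loop
vertex -2.019 3.212 0.045
vertex -2.263 2.891 0.735
vertex -1.503 2.811 0.504
endloop
endfacet
facet normal 0.659 0.747 -0.088
outer loop
vertex -2.019 3.212 0.045
vertex -1.503 2.811 0.504
vertex -1.495 2.711 -0.289
endloop
endfacet
facet normal 0.246 0.702 -0.668
outer loop
vertex -2.019 3.212 0.045
vertex -1.495 2.711 -0.289
vertex -2.25 2.729 -0.548
endloop
endfacet
facet normal -0.433 0.774 -0.462
outer loop
vertex -2.019 3.212 0.045
vertex -2.25 2.729 -0.548
vertex -2.726 2.84 0.085
endloop
endfacet
facet normal -0.440 0.863 0.246
outer loop
vertex -2.019 3.212 0.045
vertex -2.726 2.84 0.085
vertex -2.263 2.891 0.735
endloop
endfacet
facet normal 0.992 0.123 -0.006
outer loop
vertex -1.495 2.711 -0.289
vertex -1.503 2.811 0.504
vertex -1.414 2.08 0.195
endloop
endfacet
facet normal 0.306 0.284 0.909
outer loop
vertex -1.503 2.811 0.504
vertex -2.263 2.891 0.735
vertex -1.89 2.191 0.828
endloop
endfacet
facet normal -0.786 0.310 0.535
outer loop
vertex -2.263 2.891 0.735
vertex -2.726 2.84 0.085
vertex -2.645 2.209 0.569
endloop
endfacet
facet normal -0.774 0.164 -0.611
outer loop
vertex -2.726 2.84 0.085
vertex -2.25 2.729 -0.548
vertex -2.637 2.109 -0.224
endloop
endfacet
facet normal 0.325 0.048 -0.944
outer loop
vertex -2.25 2.729 -0.548
vertex -1.495 2.711 -0.289
vertex -1.877 2.029 -0.455
endloop
endfacet
facet normal 0.433 -0.774 0.462
outer loop
vertex -2.121 1.708 0.235
vertex -1.414 2.08 0.195
vertex -1.89 2.191 0.828
endloop
endfacet
facet normal -0.246 -0.702 0.668
outer loop
vertex -2.121 1.708 0.235
vertex -1.89 2.191 0.828
vertex -2.645 2.209 0.569
endloop
endfacet
facet normal -0.659 -0.747 0.088
outer loop
vertex -2.121 1.708 0.235
vertex -2.645 2.209 0.569
vertex -2.637 2.109 -0.224
endloop
endfacet
facet normal -0.234 -0.847 -0.477
outer loop
vertex -2.121 1.708 0.235
vertex -2.637 2.109 -0.224
vertex -1.877 2.029 -0.455
endloop
endfacet
facet normal 0.440 -0.863 -0.246
outer loop
vertex -2.121 1.708 0.235
vertex -1.877 2.029 -0.455
vertex -1.414 2.08 0.195
endloop
endfacet
facet normal 0.774 -0.164 0.611
outer loop
vertex -1.89 2.191 0.828
vertex -1.414 2.08 0.195
vertex -1.503 2.811 0.504
endloop
endfacet
facet normal -0.325 -0.048 0.944
outer loop
vertex -2.645 2.209 0.569
vertex -1.89 2.191 0.828
vertex -2.263 2.891 0.735
endloop
endfacet
facet normal -0.992 -0.123 0.006
outer loop
vertex -2.637 2.109 -0.224
vertex -2.645 2.209 0.569
vertex -2.726 2.84 0.085
endloop
endfacet
facet normal -0.306 -0.284 -0.909
outer loop
vertex -1.877 2.029 -0.455
vertex -2.637 2.109 -0.224
vertex -2.25 2.729 -0.548
endloop
endfacet
facet normal 0.786 -0.310 -0.535
outer loop
vertex -1.414 2.08 0.195
vertex -1.877 2.029 -0.455
vertex -1.495 2.711 -0.289
endloop
endfacet
facet normal -0.811 0.398 -0.429
outer loop
vertex 2.261 2.146 -0.074
vertex 3.42 3.435 -1.071
vertex 2.368 1.245 -1.113
endloop
endfacet
facet normal -0.580 -0.644 0.499
outer loop
vertex 4.08 0.405 -0.209
vertex 2.261 2.146 -0.074
vertex 2.368 1.245 -1.113
endloop
endfacet
facet normal -0.811 0.398 -0.429
outer loop
vertex 2.368 1.245 -1.113
vertex 3.42 3.435 -1.071
vertex 3.527 2.533 -2.111
endloop
endfacet
facet normal 0.077 -0.653 -0.753
outer loop
vertex 3.527 2.533 -2.111
vertex 4.08 0.405 -0.209
vertex 2.368 1.245 -1.113
endloop
endfacet
facet normal -0.078 0.653 0.754
outer loop
vertex 2.261 2.146 -0.074
vertex 5.132 2.595 -0.167
vertex 3.42 3.435 -1.071
endloop
endfacet
facet normal -0.580 -0.644 0.499
outer loop
vertex 3.973 1.307 0.831
vertex 2.261 2.146 -0.074
vertex 4.08 0.405 -0.209
endloop
endfacet
facet normal -0.078 0.653 0.753
outer loop
vertex 3.973 1.307 0.831
vertex 5.132 2.595 -0.167
vertex 2.261 2.146 -0.074
endloop
endfacet
facet normal 0.580 0.644 -0.499
outer loop
vertex 3.42 3.435 -1.071
vertex 5.132 2.595 -0.167
vertex 3.527 2.533 -2.111
endloop
endfacet
facet normal 0.078 -0.653 -0.753
outer loop
vertex 5.239 1.694 -1.206
vertex 4.08 0.405 -0.209
vertex 3.527 2.533 -2.111
endloop
endfacet
facet normal 0.580 0.644 -0.499
outer loop
vertex 3.527 2.533 -2.111
vertex 5.132 2.595 -0.167
vertex 5.239 1.694 -1.206
endloop
endfacet
facet normal 0.811 -0.398 0.429
outer loop
vertex 5.239 1.694 -1.206
vertex 3.973 1.307 0.831
vertex 4.08 0.405 -0.209
endloop
endfacet
facet normal 0.811 -0.398 0.429
outer loop
vertex 5.132 2.595 -0.167
vertex 3.973 1.307 0.831
vertex 5.239 1.694 -1.206
endloop
endfacet

endsolid


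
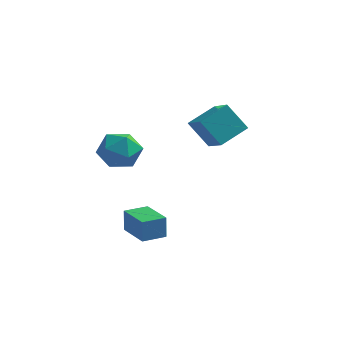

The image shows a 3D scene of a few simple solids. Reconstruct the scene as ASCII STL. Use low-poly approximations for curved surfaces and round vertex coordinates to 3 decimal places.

solid 
facet normal -0.059 0.998 -0.013
outer loop
vertex -2.015 -2.23 1.807
vertex -3.091 -2.288 2.228
vertex -2.189 -2.225 2.95
endloop
endfacet
facet normal 0.614 0.784 0.090
outer loop
vertex -2.015 -2.23 1.807
vertex -2.189 -2.225 2.95
vertex -1.326 -2.849 2.499
endloop
endfacet
facet normal 0.803 0.375 -0.464
outer loop
vertex -2.015 -2.23 1.807
vertex -1.326 -2.849 2.499
vertex -1.694 -3.297 1.499
endloop
endfacet
facet normal 0.247 0.337 -0.909
outer loop
vertex -2.015 -2.23 1.807
vertex -1.694 -3.297 1.499
vertex -2.784 -2.951 1.331
endloop
endfacet
facet normal -0.286 0.721 -0.631
outer loop
vertex -2.015 -2.23 1.807
vertex -2.784 -2.951 1.331
vertex -3.091 -2.288 2.228
endloop
endfacet
facet normal 0.629 0.380 0.678
outer loop
vertex -1.326 -2.849 2.499
vertex -2.189 -2.225 2.95
vertex -1.976 -3.289 3.349
endloop
endfacet
facet normal -0.460 0.726 0.511
outer loop
vertex -2.189 -2.225 2.95
vertex -3.091 -2.288 2.228
vertex -3.066 -2.943 3.181
endloop
endfacet
facet normal -0.827 0.278 -0.489
outer loop
vertex -3.091 -2.288 2.228
vertex -2.784 -2.951 1.331
vertex -3.434 -3.391 2.181
endloop
endfacet
facet normal 0.035 -0.345 -0.938
outer loop
vertex -2.784 -2.951 1.331
vertex -1.694 -3.297 1.499
vertex -2.571 -4.015 1.73
endloop
endfacet
facet normal 0.935 -0.281 -0.218
outer loop
vertex -1.694 -3.297 1.499
vertex -1.326 -2.849 2.499
vertex -1.669 -3.952 2.452
endloop
endfacet
facet normal -0.247 -0.337 0.909
outer loop
vertex -2.745 -4.01 2.873
vertex -1.976 -3.289 3.349
vertex -3.066 -2.943 3.181
endloop
endfacet
facet normal -0.803 -0.375 0.464
outer loop
vertex -2.745 -4.01 2.873
vertex -3.066 -2.943 3.181
vertex -3.434 -3.391 2.181
endloop
endfacet
facet normal -0.614 -0.784 -0.090
outer loop
vertex -2.745 -4.01 2.873
vertex -3.434 -3.391 2.181
vertex -2.571 -4.015 1.73
endloop
endfacet
facet normal 0.059 -0.998 0.013
outer loop
vertex -2.745 -4.01 2.873
vertex -2.571 -4.015 1.73
vertex -1.669 -3.952 2.452
endloop
endfacet
facet normal 0.286 -0.721 0.631
outer loop
vertex -2.745 -4.01 2.873
vertex -1.669 -3.952 2.452
vertex -1.976 -3.289 3.349
endloop
endfacet
facet normal -0.035 0.345 0.938
outer loop
vertex -3.066 -2.943 3.181
vertex -1.976 -3.289 3.349
vertex -2.189 -2.225 2.95
endloop
endfacet
facet normal -0.935 0.281 0.218
outer loop
vertex -3.434 -3.391 2.181
vertex -3.066 -2.943 3.181
vertex -3.091 -2.288 2.228
endloop
endfacet
facet normal -0.629 -0.380 -0.678
outer loop
vertex -2.571 -4.015 1.73
vertex -3.434 -3.391 2.181
vertex -2.784 -2.951 1.331
endloop
endfacet
facet normal 0.460 -0.726 -0.511
outer loop
vertex -1.669 -3.952 2.452
vertex -2.571 -4.015 1.73
vertex -1.694 -3.297 1.499
endloop
endfacet
facet normal 0.827 -0.278 0.489
outer loop
vertex -1.976 -3.289 3.349
vertex -1.669 -3.952 2.452
vertex -1.326 -2.849 2.499
endloop
endfacet
facet normal -0.628 0.079 0.774
outer loop
vertex 0.105 1.437 2.22
vertex 1.082 2.702 2.882
vertex -0.86 2.656 1.313
endloop
endfacet
facet normal -0.564 -0.731 -0.383
outer loop
vertex 0.238 2.518 -0.042
vertex 0.105 1.437 2.22
vertex -0.86 2.656 1.313
endloop
endfacet
facet normal -0.628 0.078 0.775
outer loop
vertex -0.86 2.656 1.313
vertex 1.082 2.702 2.882
vertex 0.116 3.921 1.976
endloop
endfacet
facet normal -0.536 0.678 -0.503
outer loop
vertex 0.116 3.921 1.976
vertex 0.238 2.518 -0.042
vertex -0.86 2.656 1.313
endloop
endfacet
facet normal 0.536 -0.678 0.503
outer loop
vertex 0.105 1.437 2.22
vertex 2.18 2.564 1.527
vertex 1.082 2.702 2.882
endloop
endfacet
facet normal -0.564 -0.732 -0.383
outer loop
vertex 1.204 1.299 0.864
vertex 0.105 1.437 2.22
vertex 0.238 2.518 -0.042
endloop
endfacet
facet normal 0.536 -0.678 0.503
outer loop
vertex 1.204 1.299 0.864
vertex 2.18 2.564 1.527
vertex 0.105 1.437 2.22
endloop
endfacet
facet normal 0.564 0.732 0.383
outer loop
vertex 1.082 2.702 2.882
vertex 2.18 2.564 1.527
vertex 0.116 3.921 1.976
endloop
endfacet
facet normal -0.536 0.678 -0.503
outer loop
vertex 1.215 3.783 0.62
vertex 0.238 2.518 -0.042
vertex 0.116 3.921 1.976
endloop
endfacet
facet normal 0.564 0.732 0.383
outer loop
vertex 0.116 3.921 1.976
vertex 2.18 2.564 1.527
vertex 1.215 3.783 0.62
endloop
endfacet
facet normal 0.627 -0.079 -0.775
outer loop
vertex 1.215 3.783 0.62
vertex 1.204 1.299 0.864
vertex 0.238 2.518 -0.042
endloop
endfacet
facet normal 0.628 -0.079 -0.774
outer loop
vertex 2.18 2.564 1.527
vertex 1.204 1.299 0.864
vertex 1.215 3.783 0.62
endloop
endfacet
facet normal -0.720 0.684 -0.117
outer loop
vertex -2.611 -1.958 -2.478
vertex -1.731 -1.046 -2.555
vertex -2.559 -2.109 -3.678
endloop
endfacet
facet normal -0.693 -0.719 0.060
outer loop
vertex -1.249 -3.354 -3.465
vertex -2.611 -1.958 -2.478
vertex -2.559 -2.109 -3.678
endloop
endfacet
facet normal -0.720 0.684 -0.117
outer loop
vertex -2.559 -2.109 -3.678
vertex -1.731 -1.046 -2.555
vertex -1.679 -1.196 -3.754
endloop
endfacet
facet normal 0.043 -0.124 -0.991
outer loop
vertex -1.679 -1.196 -3.754
vertex -1.249 -3.354 -3.465
vertex -2.559 -2.109 -3.678
endloop
endfacet
facet normal -0.043 0.125 0.991
outer loop
vertex -2.611 -1.958 -2.478
vertex -0.421 -2.291 -2.342
vertex -1.731 -1.046 -2.555
endloop
endfacet
facet normal -0.693 -0.718 0.060
outer loop
vertex -1.301 -3.204 -2.266
vertex -2.611 -1.958 -2.478
vertex -1.249 -3.354 -3.465
endloop
endfacet
facet normal -0.043 0.124 0.991
outer loop
vertex -1.301 -3.204 -2.266
vertex -0.421 -2.291 -2.342
vertex -2.611 -1.958 -2.478
endloop
endfacet
facet normal 0.693 0.719 -0.060
outer loop
vertex -1.731 -1.046 -2.555
vertex -0.421 -2.291 -2.342
vertex -1.679 -1.196 -3.754
endloop
endfacet
facet normal 0.042 -0.124 -0.991
outer loop
vertex -0.369 -2.442 -3.542
vertex -1.249 -3.354 -3.465
vertex -1.679 -1.196 -3.754
endloop
endfacet
facet normal 0.693 0.718 -0.060
outer loop
vertex -1.679 -1.196 -3.754
vertex -0.421 -2.291 -2.342
vertex -0.369 -2.442 -3.542
endloop
endfacet
facet normal 0.720 -0.684 0.117
outer loop
vertex -0.369 -2.442 -3.542
vertex -1.301 -3.204 -2.266
vertex -1.249 -3.354 -3.465
endloop
endfacet
facet normal 0.720 -0.684 0.117
outer loop
vertex -0.421 -2.291 -2.342
vertex -1.301 -3.204 -2.266
vertex -0.369 -2.442 -3.542
endloop
endfacet

endsolid


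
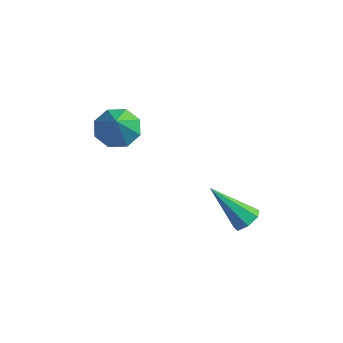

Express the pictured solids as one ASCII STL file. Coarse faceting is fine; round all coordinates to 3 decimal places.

solid 
facet normal 0.657 0.213 -0.723
outer loop
vertex 1.929 3.211 -3.448
vertex 1.518 3.186 -3.829
vertex 1.697 3.629 -3.536
endloop
endfacet
facet normal 0.390 0.392 0.833
outer loop
vertex 1.929 3.211 -3.448
vertex 1.697 3.629 -3.536
vertex 0.302 2.794 -2.491
endloop
endfacet
facet normal 0.658 0.212 -0.722
outer loop
vertex 1.697 3.629 -3.536
vertex 1.518 3.186 -3.829
vertex 1.331 3.713 -3.845
endloop
endfacet
facet normal -0.183 0.872 0.453
outer loop
vertex 1.697 3.629 -3.536
vertex 1.331 3.713 -3.845
vertex 0.302 2.794 -2.491
endloop
endfacet
facet normal 0.657 0.211 -0.723
outer loop
vertex 1.331 3.713 -3.845
vertex 1.518 3.186 -3.829
vertex 1.106 3.4 -4.141
endloop
endfacet
facet normal -0.747 0.654 -0.124
outer loop
vertex 1.331 3.713 -3.845
vertex 1.106 3.4 -4.141
vertex 0.302 2.794 -2.491
endloop
endfacet
facet normal 0.658 0.212 -0.723
outer loop
vertex 1.106 3.4 -4.141
vertex 1.518 3.186 -3.829
vertex 1.192 2.926 -4.202
endloop
endfacet
facet normal -0.880 -0.100 -0.465
outer loop
vertex 1.106 3.4 -4.141
vertex 1.192 2.926 -4.202
vertex 0.302 2.794 -2.491
endloop
endfacet
facet normal 0.658 0.211 -0.723
outer loop
vertex 1.192 2.926 -4.202
vertex 1.518 3.186 -3.829
vertex 1.523 2.647 -3.982
endloop
endfacet
facet normal -0.481 -0.818 -0.314
outer loop
vertex 1.192 2.926 -4.202
vertex 1.523 2.647 -3.982
vertex 0.302 2.794 -2.491
endloop
endfacet
facet normal 0.658 0.211 -0.722
outer loop
vertex 1.523 2.647 -3.982
vertex 1.518 3.186 -3.829
vertex 1.851 2.774 -3.646
endloop
endfacet
facet normal 0.150 -0.964 0.218
outer loop
vertex 1.523 2.647 -3.982
vertex 1.851 2.774 -3.646
vertex 0.302 2.794 -2.491
endloop
endfacet
facet normal 0.658 0.210 -0.723
outer loop
vertex 1.851 2.774 -3.646
vertex 1.518 3.186 -3.829
vertex 1.929 3.211 -3.448
endloop
endfacet
facet normal 0.537 -0.426 0.728
outer loop
vertex 1.851 2.774 -3.646
vertex 1.929 3.211 -3.448
vertex 0.302 2.794 -2.491
endloop
endfacet
facet normal -0.376 0.516 -0.770
outer loop
vertex -2.37 2.567 -0.133
vertex -2.812 1.924 -0.348
vertex -2.928 2.563 0.137
endloop
endfacet
facet normal 0.368 0.524 0.768
outer loop
vertex -2.37 2.567 -0.133
vertex -2.928 2.563 0.137
vertex -2.268 1.176 0.768
endloop
endfacet
facet normal -0.375 0.516 -0.770
outer loop
vertex -2.928 2.563 0.137
vertex -2.812 1.924 -0.348
vertex -3.419 2.184 0.122
endloop
endfacet
facet normal -0.257 0.296 0.920
outer loop
vertex -2.928 2.563 0.137
vertex -3.419 2.184 0.122
vertex -2.268 1.176 0.768
endloop
endfacet
facet normal -0.375 0.516 -0.770
outer loop
vertex -3.419 2.184 0.122
vertex -2.812 1.924 -0.348
vertex -3.554 1.653 -0.168
endloop
endfacet
facet normal -0.628 -0.244 0.739
outer loop
vertex -3.419 2.184 0.122
vertex -3.554 1.653 -0.168
vertex -2.268 1.176 0.768
endloop
endfacet
facet normal -0.375 0.516 -0.770
outer loop
vertex -3.554 1.653 -0.168
vertex -2.812 1.924 -0.348
vertex -3.255 1.281 -0.563
endloop
endfacet
facet normal -0.531 -0.780 0.332
outer loop
vertex -3.554 1.653 -0.168
vertex -3.255 1.281 -0.563
vertex -2.268 1.176 0.768
endloop
endfacet
facet normal -0.377 0.517 -0.769
outer loop
vertex -3.255 1.281 -0.563
vertex -2.812 1.924 -0.348
vertex -2.697 1.286 -0.833
endloop
endfacet
facet normal -0.021 -0.998 -0.063
outer loop
vertex -3.255 1.281 -0.563
vertex -2.697 1.286 -0.833
vertex -2.268 1.176 0.768
endloop
endfacet
facet normal -0.375 0.517 -0.769
outer loop
vertex -2.697 1.286 -0.833
vertex -2.812 1.924 -0.348
vertex -2.206 1.664 -0.818
endloop
endfacet
facet normal 0.600 -0.771 -0.214
outer loop
vertex -2.697 1.286 -0.833
vertex -2.206 1.664 -0.818
vertex -2.268 1.176 0.768
endloop
endfacet
facet normal -0.376 0.516 -0.770
outer loop
vertex -2.206 1.664 -0.818
vertex -2.812 1.924 -0.348
vertex -2.071 2.195 -0.528
endloop
endfacet
facet normal 0.973 -0.230 -0.033
outer loop
vertex -2.206 1.664 -0.818
vertex -2.071 2.195 -0.528
vertex -2.268 1.176 0.768
endloop
endfacet
facet normal -0.376 0.516 -0.770
outer loop
vertex -2.071 2.195 -0.528
vertex -2.812 1.924 -0.348
vertex -2.37 2.567 -0.133
endloop
endfacet
facet normal 0.875 0.306 0.374
outer loop
vertex -2.071 2.195 -0.528
vertex -2.37 2.567 -0.133
vertex -2.268 1.176 0.768
endloop
endfacet

endsolid


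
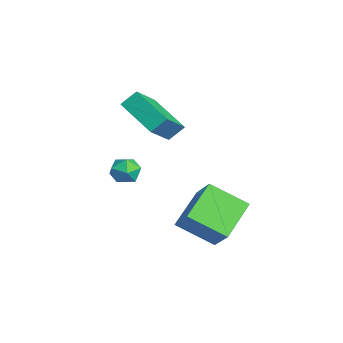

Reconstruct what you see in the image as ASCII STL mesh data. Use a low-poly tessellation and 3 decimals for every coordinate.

solid 
facet normal -0.646 0.591 0.483
outer loop
vertex 1.956 -0.379 -0.149
vertex 2.616 1.194 -1.192
vertex 0.841 -0.667 -1.289
endloop
endfacet
facet normal -0.330 -0.787 0.522
outer loop
vertex 2.204 -1.914 -2.308
vertex 1.956 -0.379 -0.149
vertex 0.841 -0.667 -1.289
endloop
endfacet
facet normal -0.646 0.591 0.483
outer loop
vertex 0.841 -0.667 -1.289
vertex 2.616 1.194 -1.192
vertex 1.501 0.907 -2.332
endloop
endfacet
facet normal -0.688 -0.178 -0.703
outer loop
vertex 1.501 0.907 -2.332
vertex 2.204 -1.914 -2.308
vertex 0.841 -0.667 -1.289
endloop
endfacet
facet normal 0.688 0.178 0.703
outer loop
vertex 1.956 -0.379 -0.149
vertex 3.979 -0.053 -2.211
vertex 2.616 1.194 -1.192
endloop
endfacet
facet normal -0.331 -0.787 0.521
outer loop
vertex 3.319 -1.627 -1.168
vertex 1.956 -0.379 -0.149
vertex 2.204 -1.914 -2.308
endloop
endfacet
facet normal 0.688 0.177 0.703
outer loop
vertex 3.319 -1.627 -1.168
vertex 3.979 -0.053 -2.211
vertex 1.956 -0.379 -0.149
endloop
endfacet
facet normal 0.330 0.787 -0.521
outer loop
vertex 2.616 1.194 -1.192
vertex 3.979 -0.053 -2.211
vertex 1.501 0.907 -2.332
endloop
endfacet
facet normal -0.688 -0.178 -0.703
outer loop
vertex 2.864 -0.341 -3.351
vertex 2.204 -1.914 -2.308
vertex 1.501 0.907 -2.332
endloop
endfacet
facet normal 0.330 0.787 -0.522
outer loop
vertex 1.501 0.907 -2.332
vertex 3.979 -0.053 -2.211
vertex 2.864 -0.341 -3.351
endloop
endfacet
facet normal 0.646 -0.591 -0.483
outer loop
vertex 2.864 -0.341 -3.351
vertex 3.319 -1.627 -1.168
vertex 2.204 -1.914 -2.308
endloop
endfacet
facet normal 0.646 -0.591 -0.483
outer loop
vertex 3.979 -0.053 -2.211
vertex 3.319 -1.627 -1.168
vertex 2.864 -0.341 -3.351
endloop
endfacet
facet normal -0.799 -0.441 0.408
outer loop
vertex -1.872 -3.416 2.995
vertex -1.929 -2.697 3.659
vertex -3.062 -2.387 1.776
endloop
endfacet
facet normal 0.058 -0.734 -0.677
outer loop
vertex -1.311 -1.423 0.881
vertex -1.872 -3.416 2.995
vertex -3.062 -2.387 1.776
endloop
endfacet
facet normal -0.800 -0.440 0.409
outer loop
vertex -3.062 -2.387 1.776
vertex -1.929 -2.697 3.659
vertex -3.119 -1.667 2.44
endloop
endfacet
facet normal -0.598 0.517 -0.612
outer loop
vertex -3.119 -1.667 2.44
vertex -1.311 -1.423 0.881
vertex -3.062 -2.387 1.776
endloop
endfacet
facet normal 0.598 -0.518 0.612
outer loop
vertex -1.872 -3.416 2.995
vertex -0.178 -1.733 2.764
vertex -1.929 -2.697 3.659
endloop
endfacet
facet normal 0.058 -0.734 -0.677
outer loop
vertex -0.121 -2.453 2.1
vertex -1.872 -3.416 2.995
vertex -1.311 -1.423 0.881
endloop
endfacet
facet normal 0.598 -0.517 0.612
outer loop
vertex -0.121 -2.453 2.1
vertex -0.178 -1.733 2.764
vertex -1.872 -3.416 2.995
endloop
endfacet
facet normal -0.058 0.734 0.677
outer loop
vertex -1.929 -2.697 3.659
vertex -0.178 -1.733 2.764
vertex -3.119 -1.667 2.44
endloop
endfacet
facet normal -0.598 0.518 -0.612
outer loop
vertex -1.368 -0.704 1.545
vertex -1.311 -1.423 0.881
vertex -3.119 -1.667 2.44
endloop
endfacet
facet normal -0.058 0.734 0.676
outer loop
vertex -3.119 -1.667 2.44
vertex -0.178 -1.733 2.764
vertex -1.368 -0.704 1.545
endloop
endfacet
facet normal 0.800 0.440 -0.408
outer loop
vertex -1.368 -0.704 1.545
vertex -0.121 -2.453 2.1
vertex -1.311 -1.423 0.881
endloop
endfacet
facet normal 0.799 0.440 -0.409
outer loop
vertex -0.178 -1.733 2.764
vertex -0.121 -2.453 2.1
vertex -1.368 -0.704 1.545
endloop
endfacet
facet normal -0.765 0.636 -0.103
outer loop
vertex -0.642 -2.86 -0.655
vertex -1.15 -3.455 -0.557
vertex -0.895 -3.047 0.068
endloop
endfacet
facet normal -0.197 0.964 0.180
outer loop
vertex -0.642 -2.86 -0.655
vertex -0.895 -3.047 0.068
vertex -0.136 -2.87 -0.05
endloop
endfacet
facet normal 0.348 0.896 -0.276
outer loop
vertex -0.642 -2.86 -0.655
vertex -0.136 -2.87 -0.05
vertex 0.078 -3.168 -0.748
endloop
endfacet
facet normal 0.117 0.528 -0.841
outer loop
vertex -0.642 -2.86 -0.655
vertex 0.078 -3.168 -0.748
vertex -0.549 -3.529 -1.062
endloop
endfacet
facet normal -0.572 0.367 -0.734
outer loop
vertex -0.642 -2.86 -0.655
vertex -0.549 -3.529 -1.062
vertex -1.15 -3.455 -0.557
endloop
endfacet
facet normal -0.023 0.622 0.783
outer loop
vertex -0.136 -2.87 -0.05
vertex -0.895 -3.047 0.068
vertex -0.331 -3.471 0.422
endloop
endfacet
facet normal -0.942 0.092 0.324
outer loop
vertex -0.895 -3.047 0.068
vertex -1.15 -3.455 -0.557
vertex -0.958 -3.832 0.108
endloop
endfacet
facet normal -0.629 -0.344 -0.698
outer loop
vertex -1.15 -3.455 -0.557
vertex -0.549 -3.529 -1.062
vertex -0.744 -4.13 -0.59
endloop
endfacet
facet normal 0.484 -0.083 -0.871
outer loop
vertex -0.549 -3.529 -1.062
vertex 0.078 -3.168 -0.748
vertex 0.015 -3.953 -0.708
endloop
endfacet
facet normal 0.857 0.513 0.044
outer loop
vertex 0.078 -3.168 -0.748
vertex -0.136 -2.87 -0.05
vertex 0.27 -3.545 -0.083
endloop
endfacet
facet normal -0.117 -0.528 0.841
outer loop
vertex -0.238 -4.14 0.015
vertex -0.331 -3.471 0.422
vertex -0.958 -3.832 0.108
endloop
endfacet
facet normal -0.348 -0.896 0.276
outer loop
vertex -0.238 -4.14 0.015
vertex -0.958 -3.832 0.108
vertex -0.744 -4.13 -0.59
endloop
endfacet
facet normal 0.197 -0.964 -0.180
outer loop
vertex -0.238 -4.14 0.015
vertex -0.744 -4.13 -0.59
vertex 0.015 -3.953 -0.708
endloop
endfacet
facet normal 0.765 -0.636 0.103
outer loop
vertex -0.238 -4.14 0.015
vertex 0.015 -3.953 -0.708
vertex 0.27 -3.545 -0.083
endloop
endfacet
facet normal 0.572 -0.367 0.734
outer loop
vertex -0.238 -4.14 0.015
vertex 0.27 -3.545 -0.083
vertex -0.331 -3.471 0.422
endloop
endfacet
facet normal -0.484 0.083 0.871
outer loop
vertex -0.958 -3.832 0.108
vertex -0.331 -3.471 0.422
vertex -0.895 -3.047 0.068
endloop
endfacet
facet normal -0.857 -0.513 -0.044
outer loop
vertex -0.744 -4.13 -0.59
vertex -0.958 -3.832 0.108
vertex -1.15 -3.455 -0.557
endloop
endfacet
facet normal 0.023 -0.622 -0.783
outer loop
vertex 0.015 -3.953 -0.708
vertex -0.744 -4.13 -0.59
vertex -0.549 -3.529 -1.062
endloop
endfacet
facet normal 0.942 -0.092 -0.324
outer loop
vertex 0.27 -3.545 -0.083
vertex 0.015 -3.953 -0.708
vertex 0.078 -3.168 -0.748
endloop
endfacet
facet normal 0.629 0.344 0.698
outer loop
vertex -0.331 -3.471 0.422
vertex 0.27 -3.545 -0.083
vertex -0.136 -2.87 -0.05
endloop
endfacet

endsolid


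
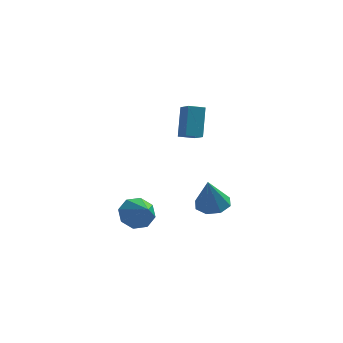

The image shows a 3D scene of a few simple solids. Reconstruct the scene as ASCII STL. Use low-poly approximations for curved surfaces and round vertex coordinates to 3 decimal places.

solid 
facet normal 0.099 0.314 -0.944
outer loop
vertex 0.422 2.499 -3.578
vertex -0.104 3.365 -3.345
vertex 0.898 3.087 -3.332
endloop
endfacet
facet normal 0.684 -0.672 0.284
outer loop
vertex 0.422 2.499 -3.578
vertex 0.898 3.087 -3.332
vertex -0.316 2.695 -1.335
endloop
endfacet
facet normal 0.099 0.314 -0.944
outer loop
vertex 0.898 3.087 -3.332
vertex -0.104 3.365 -3.345
vertex 0.787 3.838 -3.094
endloop
endfacet
facet normal 0.857 -0.036 0.514
outer loop
vertex 0.898 3.087 -3.332
vertex 0.787 3.838 -3.094
vertex -0.316 2.695 -1.335
endloop
endfacet
facet normal 0.099 0.314 -0.944
outer loop
vertex 0.787 3.838 -3.094
vertex -0.104 3.365 -3.345
vertex 0.154 4.312 -3.003
endloop
endfacet
facet normal 0.504 0.545 0.670
outer loop
vertex 0.787 3.838 -3.094
vertex 0.154 4.312 -3.003
vertex -0.316 2.695 -1.335
endloop
endfacet
facet normal 0.099 0.314 -0.944
outer loop
vertex 0.154 4.312 -3.003
vertex -0.104 3.365 -3.345
vertex -0.63 4.231 -3.112
endloop
endfacet
facet normal -0.167 0.731 0.661
outer loop
vertex 0.154 4.312 -3.003
vertex -0.63 4.231 -3.112
vertex -0.316 2.695 -1.335
endloop
endfacet
facet normal 0.101 0.315 -0.944
outer loop
vertex -0.63 4.231 -3.112
vertex -0.104 3.365 -3.345
vertex -1.106 3.643 -3.359
endloop
endfacet
facet normal -0.766 0.413 0.493
outer loop
vertex -0.63 4.231 -3.112
vertex -1.106 3.643 -3.359
vertex -0.316 2.695 -1.335
endloop
endfacet
facet normal 0.100 0.314 -0.944
outer loop
vertex -1.106 3.643 -3.359
vertex -0.104 3.365 -3.345
vertex -0.995 2.891 -3.597
endloop
endfacet
facet normal -0.939 -0.222 0.263
outer loop
vertex -1.106 3.643 -3.359
vertex -0.995 2.891 -3.597
vertex -0.316 2.695 -1.335
endloop
endfacet
facet normal 0.100 0.315 -0.944
outer loop
vertex -0.995 2.891 -3.597
vertex -0.104 3.365 -3.345
vertex -0.362 2.418 -3.688
endloop
endfacet
facet normal -0.585 -0.804 0.106
outer loop
vertex -0.995 2.891 -3.597
vertex -0.362 2.418 -3.688
vertex -0.316 2.695 -1.335
endloop
endfacet
facet normal 0.100 0.315 -0.944
outer loop
vertex -0.362 2.418 -3.688
vertex -0.104 3.365 -3.345
vertex 0.422 2.499 -3.578
endloop
endfacet
facet normal 0.086 -0.990 0.115
outer loop
vertex -0.362 2.418 -3.688
vertex 0.422 2.499 -3.578
vertex -0.316 2.695 -1.335
endloop
endfacet
facet normal -0.439 0.698 -0.566
outer loop
vertex -2.643 -1.373 -1.979
vertex -3.581 -1.659 -1.604
vertex -2.847 -0.965 -1.318
endloop
endfacet
facet normal 0.967 0.110 0.231
outer loop
vertex -2.643 -1.373 -1.979
vertex -2.847 -0.965 -1.318
vertex -2.799 -2.901 -0.596
endloop
endfacet
facet normal -0.438 0.697 -0.567
outer loop
vertex -2.847 -0.965 -1.318
vertex -3.581 -1.659 -1.604
vertex -3.482 -0.963 -0.825
endloop
endfacet
facet normal 0.586 0.296 0.754
outer loop
vertex -2.847 -0.965 -1.318
vertex -3.482 -0.963 -0.825
vertex -2.799 -2.901 -0.596
endloop
endfacet
facet normal -0.439 0.697 -0.567
outer loop
vertex -3.482 -0.963 -0.825
vertex -3.581 -1.659 -1.604
vertex -4.174 -1.369 -0.788
endloop
endfacet
facet normal -0.013 0.113 0.994
outer loop
vertex -3.482 -0.963 -0.825
vertex -4.174 -1.369 -0.788
vertex -2.799 -2.901 -0.596
endloop
endfacet
facet normal -0.439 0.697 -0.567
outer loop
vertex -4.174 -1.369 -0.788
vertex -3.581 -1.659 -1.604
vertex -4.519 -1.946 -1.23
endloop
endfacet
facet normal -0.483 -0.332 0.810
outer loop
vertex -4.174 -1.369 -0.788
vertex -4.519 -1.946 -1.23
vertex -2.799 -2.901 -0.596
endloop
endfacet
facet normal -0.439 0.697 -0.567
outer loop
vertex -4.519 -1.946 -1.23
vertex -3.581 -1.659 -1.604
vertex -4.314 -2.354 -1.891
endloop
endfacet
facet normal -0.546 -0.778 0.311
outer loop
vertex -4.519 -1.946 -1.23
vertex -4.314 -2.354 -1.891
vertex -2.799 -2.901 -0.596
endloop
endfacet
facet normal -0.439 0.697 -0.567
outer loop
vertex -4.314 -2.354 -1.891
vertex -3.581 -1.659 -1.604
vertex -3.68 -2.356 -2.384
endloop
endfacet
facet normal -0.167 -0.963 -0.211
outer loop
vertex -4.314 -2.354 -1.891
vertex -3.68 -2.356 -2.384
vertex -2.799 -2.901 -0.596
endloop
endfacet
facet normal -0.439 0.697 -0.567
outer loop
vertex -3.68 -2.356 -2.384
vertex -3.581 -1.659 -1.604
vertex -2.987 -1.949 -2.421
endloop
endfacet
facet normal 0.434 -0.780 -0.451
outer loop
vertex -3.68 -2.356 -2.384
vertex -2.987 -1.949 -2.421
vertex -2.799 -2.901 -0.596
endloop
endfacet
facet normal -0.439 0.697 -0.567
outer loop
vertex -2.987 -1.949 -2.421
vertex -3.581 -1.659 -1.604
vertex -2.643 -1.373 -1.979
endloop
endfacet
facet normal 0.904 -0.334 -0.268
outer loop
vertex -2.987 -1.949 -2.421
vertex -2.643 -1.373 -1.979
vertex -2.799 -2.901 -0.596
endloop
endfacet
facet normal -0.873 -0.410 0.265
outer loop
vertex -1.195 1.021 5.204
vertex -1.707 1.798 4.719
vertex -1.208 -0.04 3.52
endloop
endfacet
facet normal 0.488 -0.740 0.463
outer loop
vertex -0.353 0.362 3.261
vertex -1.195 1.021 5.204
vertex -1.208 -0.04 3.52
endloop
endfacet
facet normal -0.873 -0.410 0.265
outer loop
vertex -1.208 -0.04 3.52
vertex -1.707 1.798 4.719
vertex -1.72 0.738 3.035
endloop
endfacet
facet normal -0.006 -0.532 -0.847
outer loop
vertex -1.72 0.738 3.035
vertex -0.353 0.362 3.261
vertex -1.208 -0.04 3.52
endloop
endfacet
facet normal 0.006 0.532 0.846
outer loop
vertex -1.195 1.021 5.204
vertex -0.852 2.2 4.46
vertex -1.707 1.798 4.719
endloop
endfacet
facet normal 0.487 -0.741 0.462
outer loop
vertex -0.34 1.422 4.945
vertex -1.195 1.021 5.204
vertex -0.353 0.362 3.261
endloop
endfacet
facet normal 0.007 0.532 0.847
outer loop
vertex -0.34 1.422 4.945
vertex -0.852 2.2 4.46
vertex -1.195 1.021 5.204
endloop
endfacet
facet normal -0.488 0.740 -0.462
outer loop
vertex -1.707 1.798 4.719
vertex -0.852 2.2 4.46
vertex -1.72 0.738 3.035
endloop
endfacet
facet normal -0.007 -0.533 -0.846
outer loop
vertex -0.865 1.139 2.776
vertex -0.353 0.362 3.261
vertex -1.72 0.738 3.035
endloop
endfacet
facet normal -0.487 0.740 -0.463
outer loop
vertex -1.72 0.738 3.035
vertex -0.852 2.2 4.46
vertex -0.865 1.139 2.776
endloop
endfacet
facet normal 0.873 0.410 -0.265
outer loop
vertex -0.865 1.139 2.776
vertex -0.34 1.422 4.945
vertex -0.353 0.362 3.261
endloop
endfacet
facet normal 0.873 0.410 -0.265
outer loop
vertex -0.852 2.2 4.46
vertex -0.34 1.422 4.945
vertex -0.865 1.139 2.776
endloop
endfacet

endsolid


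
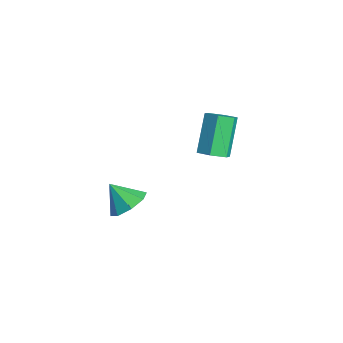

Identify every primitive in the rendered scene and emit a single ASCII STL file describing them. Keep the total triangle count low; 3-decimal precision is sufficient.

solid 
facet normal 0.511 -0.343 -0.789
outer loop
vertex -2.01 0.147 -0.691
vertex -2.422 0.412 -1.073
vertex -1.922 0.729 -0.887
endloop
endfacet
facet normal 0.848 0.049 0.527
outer loop
vertex -2.01 0.147 -0.691
vertex -1.922 0.729 -0.887
vertex -2.867 0.724 0.634
endloop
endfacet
facet normal 0.848 0.049 0.527
outer loop
vertex -2.867 0.724 0.634
vertex -1.922 0.729 -0.887
vertex -2.779 1.305 0.438
endloop
endfacet
facet normal -0.510 0.343 0.788
outer loop
vertex -2.867 0.724 0.634
vertex -2.779 1.305 0.438
vertex -3.278 0.988 0.253
endloop
endfacet
facet normal 0.511 -0.344 -0.788
outer loop
vertex -1.922 0.729 -0.887
vertex -2.422 0.412 -1.073
vertex -2.333 0.993 -1.269
endloop
endfacet
facet normal 0.547 0.837 -0.010
outer loop
vertex -1.922 0.729 -0.887
vertex -2.333 0.993 -1.269
vertex -2.779 1.305 0.438
endloop
endfacet
facet normal 0.548 0.836 -0.010
outer loop
vertex -2.779 1.305 0.438
vertex -2.333 0.993 -1.269
vertex -3.19 1.57 0.056
endloop
endfacet
facet normal -0.511 0.344 0.788
outer loop
vertex -2.779 1.305 0.438
vertex -3.19 1.57 0.056
vertex -3.278 0.988 0.253
endloop
endfacet
facet normal 0.510 -0.344 -0.788
outer loop
vertex -2.333 0.993 -1.269
vertex -2.422 0.412 -1.073
vertex -2.833 0.676 -1.454
endloop
endfacet
facet normal -0.301 0.788 -0.538
outer loop
vertex -2.333 0.993 -1.269
vertex -2.833 0.676 -1.454
vertex -3.19 1.57 0.056
endloop
endfacet
facet normal -0.301 0.788 -0.538
outer loop
vertex -3.19 1.57 0.056
vertex -2.833 0.676 -1.454
vertex -3.69 1.253 -0.129
endloop
endfacet
facet normal -0.510 0.344 0.789
outer loop
vertex -3.19 1.57 0.056
vertex -3.69 1.253 -0.129
vertex -3.278 0.988 0.253
endloop
endfacet
facet normal 0.510 -0.343 -0.788
outer loop
vertex -2.833 0.676 -1.454
vertex -2.422 0.412 -1.073
vertex -2.921 0.095 -1.258
endloop
endfacet
facet normal -0.848 -0.049 -0.527
outer loop
vertex -2.833 0.676 -1.454
vertex -2.921 0.095 -1.258
vertex -3.69 1.253 -0.129
endloop
endfacet
facet normal -0.848 -0.049 -0.527
outer loop
vertex -3.69 1.253 -0.129
vertex -2.921 0.095 -1.258
vertex -3.778 0.671 0.067
endloop
endfacet
facet normal -0.511 0.343 0.789
outer loop
vertex -3.69 1.253 -0.129
vertex -3.778 0.671 0.067
vertex -3.278 0.988 0.253
endloop
endfacet
facet normal 0.511 -0.344 -0.788
outer loop
vertex -2.921 0.095 -1.258
vertex -2.422 0.412 -1.073
vertex -2.51 -0.17 -0.876
endloop
endfacet
facet normal -0.548 -0.836 0.009
outer loop
vertex -2.921 0.095 -1.258
vertex -2.51 -0.17 -0.876
vertex -3.778 0.671 0.067
endloop
endfacet
facet normal -0.547 -0.837 0.010
outer loop
vertex -3.778 0.671 0.067
vertex -2.51 -0.17 -0.876
vertex -3.367 0.407 0.449
endloop
endfacet
facet normal -0.511 0.344 0.788
outer loop
vertex -3.778 0.671 0.067
vertex -3.367 0.407 0.449
vertex -3.278 0.988 0.253
endloop
endfacet
facet normal 0.510 -0.344 -0.789
outer loop
vertex -2.51 -0.17 -0.876
vertex -2.422 0.412 -1.073
vertex -2.01 0.147 -0.691
endloop
endfacet
facet normal 0.301 -0.788 0.538
outer loop
vertex -2.51 -0.17 -0.876
vertex -2.01 0.147 -0.691
vertex -3.367 0.407 0.449
endloop
endfacet
facet normal 0.301 -0.788 0.538
outer loop
vertex -3.367 0.407 0.449
vertex -2.01 0.147 -0.691
vertex -2.867 0.724 0.634
endloop
endfacet
facet normal -0.510 0.344 0.788
outer loop
vertex -3.367 0.407 0.449
vertex -2.867 0.724 0.634
vertex -3.278 0.988 0.253
endloop
endfacet
facet normal 0.481 0.473 -0.738
outer loop
vertex 0.873 -4.033 -0.288
vertex 0.345 -3.5 -0.291
vertex 0.996 -3.601 0.069
endloop
endfacet
facet normal 0.447 -0.642 0.623
outer loop
vertex 0.873 -4.033 -0.288
vertex 0.996 -3.601 0.069
vertex -0.165 -4.0 0.491
endloop
endfacet
facet normal 0.482 0.471 -0.739
outer loop
vertex 0.996 -3.601 0.069
vertex 0.345 -3.5 -0.291
vertex 0.738 -3.109 0.214
endloop
endfacet
facet normal 0.365 -0.082 0.927
outer loop
vertex 0.996 -3.601 0.069
vertex 0.738 -3.109 0.214
vertex -0.165 -4.0 0.491
endloop
endfacet
facet normal 0.481 0.471 -0.739
outer loop
vertex 0.738 -3.109 0.214
vertex 0.345 -3.5 -0.291
vertex 0.25 -2.846 0.064
endloop
endfacet
facet normal -0.084 0.372 0.924
outer loop
vertex 0.738 -3.109 0.214
vertex 0.25 -2.846 0.064
vertex -0.165 -4.0 0.491
endloop
endfacet
facet normal 0.482 0.471 -0.739
outer loop
vertex 0.25 -2.846 0.064
vertex 0.345 -3.5 -0.291
vertex -0.182 -2.967 -0.295
endloop
endfacet
facet normal -0.640 0.458 0.616
outer loop
vertex 0.25 -2.846 0.064
vertex -0.182 -2.967 -0.295
vertex -0.165 -4.0 0.491
endloop
endfacet
facet normal 0.482 0.472 -0.738
outer loop
vertex -0.182 -2.967 -0.295
vertex 0.345 -3.5 -0.291
vertex -0.305 -3.4 -0.652
endloop
endfacet
facet normal -0.975 0.125 0.185
outer loop
vertex -0.182 -2.967 -0.295
vertex -0.305 -3.4 -0.652
vertex -0.165 -4.0 0.491
endloop
endfacet
facet normal 0.482 0.472 -0.738
outer loop
vertex -0.305 -3.4 -0.652
vertex 0.345 -3.5 -0.291
vertex -0.047 -3.891 -0.797
endloop
endfacet
facet normal -0.893 -0.434 -0.119
outer loop
vertex -0.305 -3.4 -0.652
vertex -0.047 -3.891 -0.797
vertex -0.165 -4.0 0.491
endloop
endfacet
facet normal 0.483 0.472 -0.738
outer loop
vertex -0.047 -3.891 -0.797
vertex 0.345 -3.5 -0.291
vertex 0.441 -4.154 -0.646
endloop
endfacet
facet normal -0.443 -0.889 -0.116
outer loop
vertex -0.047 -3.891 -0.797
vertex 0.441 -4.154 -0.646
vertex -0.165 -4.0 0.491
endloop
endfacet
facet normal 0.480 0.472 -0.739
outer loop
vertex 0.441 -4.154 -0.646
vertex 0.345 -3.5 -0.291
vertex 0.873 -4.033 -0.288
endloop
endfacet
facet normal 0.113 -0.975 0.193
outer loop
vertex 0.441 -4.154 -0.646
vertex 0.873 -4.033 -0.288
vertex -0.165 -4.0 0.491
endloop
endfacet

endsolid
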